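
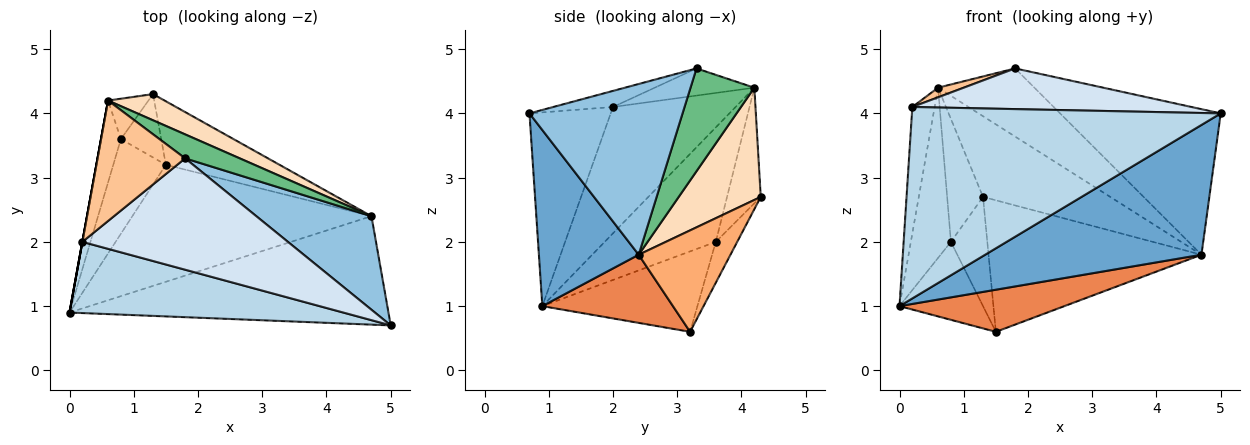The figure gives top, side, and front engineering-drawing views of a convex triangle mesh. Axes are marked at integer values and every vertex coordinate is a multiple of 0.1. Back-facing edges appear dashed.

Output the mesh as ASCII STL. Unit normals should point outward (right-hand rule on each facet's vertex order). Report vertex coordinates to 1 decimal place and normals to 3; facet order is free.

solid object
 facet normal 0.334 -0.723 -0.604
  outer loop
   vertex 4.7 2.4 1.8
   vertex 5.0 0.7 4.0
   vertex 0.0 0.9 1.0
  endloop
 endfacet
 facet normal 0.626 0.656 0.422
  outer loop
   vertex 4.7 2.4 1.8
   vertex 1.8 3.3 4.7
   vertex 5.0 0.7 4.0
  endloop
 endfacet
 facet normal -0.239 -0.910 0.338
  outer loop
   vertex 0.2 2.0 4.1
   vertex 0.0 0.9 1.0
   vertex 5.0 0.7 4.0
  endloop
 endfacet
 facet normal -0.073 -0.342 0.937
  outer loop
   vertex 0.2 2.0 4.1
   vertex 5.0 0.7 4.0
   vertex 1.8 3.3 4.7
  endloop
 endfacet
 facet normal 0.259 -0.327 -0.909
  outer loop
   vertex 1.5 3.2 0.6
   vertex 4.7 2.4 1.8
   vertex 0.0 0.9 1.0
  endloop
 endfacet
 facet normal 0.362 0.840 -0.405
  outer loop
   vertex 1.5 3.2 0.6
   vertex 1.3 4.3 2.7
   vertex 4.7 2.4 1.8
  endloop
 endfacet
 facet normal -0.295 -0.076 0.952
  outer loop
   vertex 0.6 4.2 4.4
   vertex 0.2 2.0 4.1
   vertex 1.8 3.3 4.7
  endloop
 endfacet
 facet normal 0.523 0.811 0.263
  outer loop
   vertex 0.6 4.2 4.4
   vertex 4.7 2.4 1.8
   vertex 1.3 4.3 2.7
  endloop
 endfacet
 facet normal 0.530 0.800 0.281
  outer loop
   vertex 0.6 4.2 4.4
   vertex 1.8 3.3 4.7
   vertex 4.7 2.4 1.8
  endloop
 endfacet
 facet normal -0.984 0.179 0.000
  outer loop
   vertex 0.6 4.2 4.4
   vertex 0.0 0.9 1.0
   vertex 0.2 2.0 4.1
  endloop
 endfacet
 facet normal -0.763 0.411 -0.499
  outer loop
   vertex 0.8 3.6 2.0
   vertex 1.5 3.2 0.6
   vertex 0.0 0.9 1.0
  endloop
 endfacet
 facet normal -0.454 0.771 -0.447
  outer loop
   vertex 0.8 3.6 2.0
   vertex 1.3 4.3 2.7
   vertex 1.5 3.2 0.6
  endloop
 endfacet
 facet normal -0.928 0.335 -0.161
  outer loop
   vertex 0.8 3.6 2.0
   vertex 0.0 0.9 1.0
   vertex 0.6 4.2 4.4
  endloop
 endfacet
 facet normal -0.666 0.709 -0.233
  outer loop
   vertex 0.8 3.6 2.0
   vertex 0.6 4.2 4.4
   vertex 1.3 4.3 2.7
  endloop
 endfacet
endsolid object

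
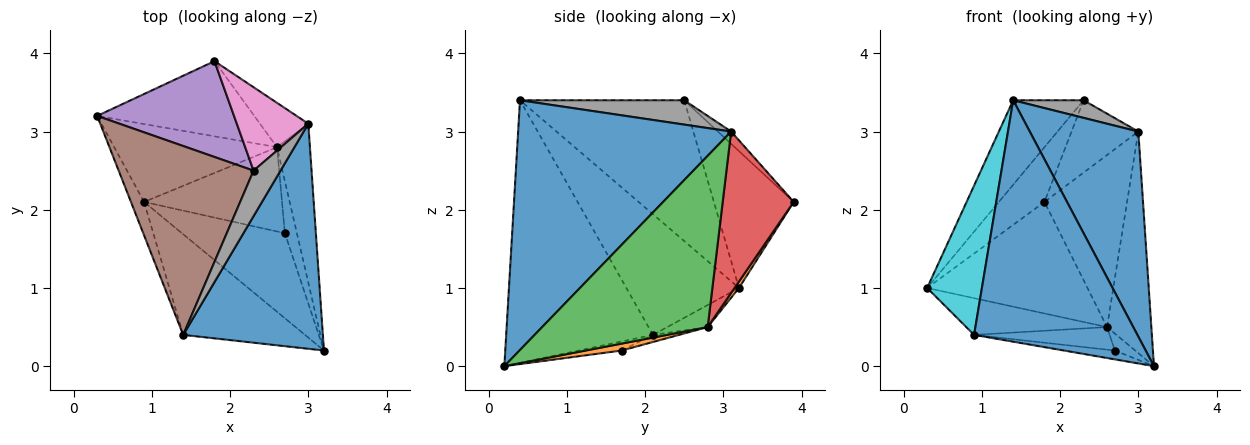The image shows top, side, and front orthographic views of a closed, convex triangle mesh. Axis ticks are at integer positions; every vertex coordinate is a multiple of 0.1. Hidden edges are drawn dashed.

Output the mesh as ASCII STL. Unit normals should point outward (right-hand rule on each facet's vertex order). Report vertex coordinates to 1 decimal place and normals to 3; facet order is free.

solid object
 facet normal 0.797 -0.406 0.446
  outer loop
   vertex 3.0 3.1 3.0
   vertex 1.4 0.4 3.4
   vertex 3.2 0.2 0.0
  endloop
 endfacet
 facet normal 0.023 0.829 -0.559
  outer loop
   vertex 2.6 2.8 0.5
   vertex 0.3 3.2 1.0
   vertex 1.8 3.9 2.1
  endloop
 endfacet
 facet normal 0.950 0.254 -0.182
  outer loop
   vertex 2.6 2.8 0.5
   vertex 3.0 3.1 3.0
   vertex 3.2 0.2 0.0
  endloop
 endfacet
 facet normal 0.640 0.744 -0.192
  outer loop
   vertex 2.6 2.8 0.5
   vertex 1.8 3.9 2.1
   vertex 3.0 3.1 3.0
  endloop
 endfacet
 facet normal -0.656 0.375 0.656
  outer loop
   vertex 2.3 2.5 3.4
   vertex 1.8 3.9 2.1
   vertex 0.3 3.2 1.0
  endloop
 endfacet
 facet normal -0.690 0.296 0.661
  outer loop
   vertex 2.3 2.5 3.4
   vertex 0.3 3.2 1.0
   vertex 1.4 0.4 3.4
  endloop
 endfacet
 facet normal -0.129 0.650 0.749
  outer loop
   vertex 2.3 2.5 3.4
   vertex 3.0 3.1 3.0
   vertex 1.8 3.9 2.1
  endloop
 endfacet
 facet normal 0.644 -0.276 0.713
  outer loop
   vertex 2.3 2.5 3.4
   vertex 1.4 0.4 3.4
   vertex 3.0 3.1 3.0
  endloop
 endfacet
 facet normal -0.122 0.423 -0.898
  outer loop
   vertex 0.9 2.1 0.4
   vertex 0.3 3.2 1.0
   vertex 2.6 2.8 0.5
  endloop
 endfacet
 facet normal -0.895 -0.435 -0.097
  outer loop
   vertex 0.9 2.1 0.4
   vertex 1.4 0.4 3.4
   vertex 0.3 3.2 1.0
  endloop
 endfacet
 facet normal -0.638 -0.710 -0.296
  outer loop
   vertex 0.9 2.1 0.4
   vertex 3.2 0.2 0.0
   vertex 1.4 0.4 3.4
  endloop
 endfacet
 facet normal 0.480 0.271 -0.834
  outer loop
   vertex 2.7 1.7 0.2
   vertex 2.6 2.8 0.5
   vertex 3.2 0.2 0.0
  endloop
 endfacet
 facet normal -0.087 0.103 -0.991
  outer loop
   vertex 2.7 1.7 0.2
   vertex 3.2 0.2 0.0
   vertex 0.9 2.1 0.4
  endloop
 endfacet
 facet normal -0.050 0.259 -0.965
  outer loop
   vertex 2.7 1.7 0.2
   vertex 0.9 2.1 0.4
   vertex 2.6 2.8 0.5
  endloop
 endfacet
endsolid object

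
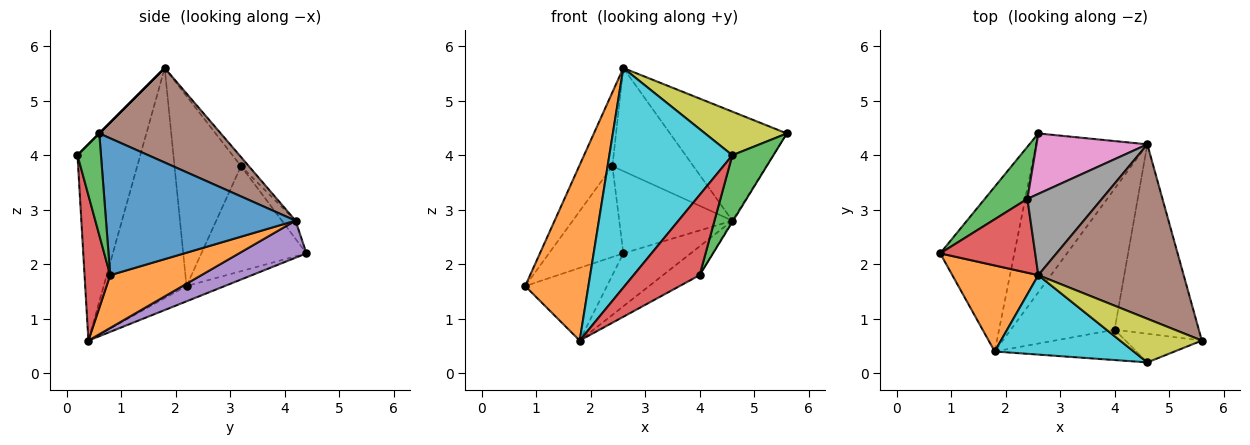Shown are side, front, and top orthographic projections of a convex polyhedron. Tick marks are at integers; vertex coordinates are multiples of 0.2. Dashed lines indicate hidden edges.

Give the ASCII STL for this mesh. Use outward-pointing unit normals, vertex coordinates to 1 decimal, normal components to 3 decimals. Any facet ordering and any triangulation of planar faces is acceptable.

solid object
 facet normal -0.185 0.397 -0.899
  outer loop
   vertex 1.8 0.4 0.6
   vertex 0.8 2.2 1.6
   vertex 2.6 4.4 2.2
  endloop
 endfacet
 facet normal -0.762 -0.582 0.285
  outer loop
   vertex 1.8 0.4 0.6
   vertex 2.6 1.8 5.6
   vertex 0.8 2.2 1.6
  endloop
 endfacet
 facet normal -0.775 0.548 0.314
  outer loop
   vertex 2.4 3.2 3.8
   vertex 2.6 4.4 2.2
   vertex 0.8 2.2 1.6
  endloop
 endfacet
 facet normal -0.816 0.408 0.408
  outer loop
   vertex 2.4 3.2 3.8
   vertex 0.8 2.2 1.6
   vertex 2.6 1.8 5.6
  endloop
 endfacet
 facet normal 0.302 0.302 -0.905
  outer loop
   vertex 4.6 4.2 2.8
   vertex 1.8 0.4 0.6
   vertex 2.6 4.4 2.2
  endloop
 endfacet
 facet normal 0.483 0.464 0.743
  outer loop
   vertex 4.6 4.2 2.8
   vertex 2.6 1.8 5.6
   vertex 5.6 0.6 4.4
  endloop
 endfacet
 facet normal -0.097 0.802 0.589
  outer loop
   vertex 4.6 4.2 2.8
   vertex 2.6 4.4 2.2
   vertex 2.4 3.2 3.8
  endloop
 endfacet
 facet normal -0.075 0.783 0.617
  outer loop
   vertex 4.6 4.2 2.8
   vertex 2.4 3.2 3.8
   vertex 2.6 1.8 5.6
  endloop
 endfacet
 facet normal 0.000 -0.707 0.707
  outer loop
   vertex 4.6 0.2 4.0
   vertex 5.6 0.6 4.4
   vertex 2.6 1.8 5.6
  endloop
 endfacet
 facet normal -0.433 -0.848 0.307
  outer loop
   vertex 4.6 0.2 4.0
   vertex 2.6 1.8 5.6
   vertex 1.8 0.4 0.6
  endloop
 endfacet
 facet normal 0.852 0.004 -0.524
  outer loop
   vertex 4.0 0.8 1.8
   vertex 4.6 4.2 2.8
   vertex 5.6 0.6 4.4
  endloop
 endfacet
 facet normal 0.446 0.179 -0.877
  outer loop
   vertex 4.0 0.8 1.8
   vertex 1.8 0.4 0.6
   vertex 4.6 4.2 2.8
  endloop
 endfacet
 facet normal 0.465 -0.814 -0.349
  outer loop
   vertex 4.0 0.8 1.8
   vertex 5.6 0.6 4.4
   vertex 4.6 0.2 4.0
  endloop
 endfacet
 facet normal 0.341 -0.879 -0.333
  outer loop
   vertex 4.0 0.8 1.8
   vertex 4.6 0.2 4.0
   vertex 1.8 0.4 0.6
  endloop
 endfacet
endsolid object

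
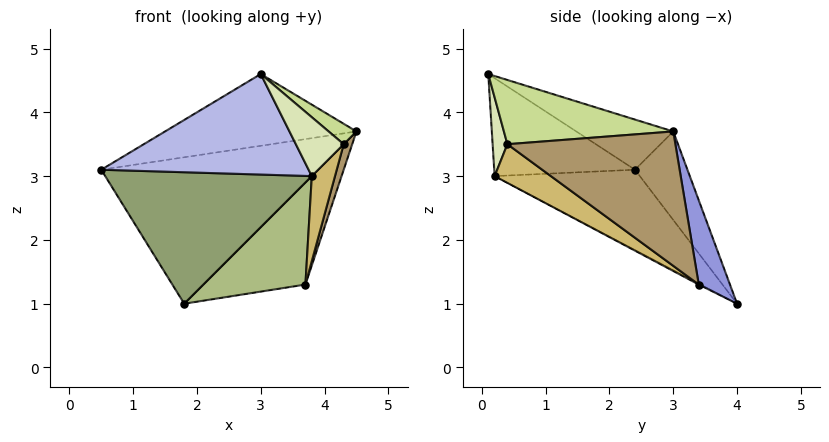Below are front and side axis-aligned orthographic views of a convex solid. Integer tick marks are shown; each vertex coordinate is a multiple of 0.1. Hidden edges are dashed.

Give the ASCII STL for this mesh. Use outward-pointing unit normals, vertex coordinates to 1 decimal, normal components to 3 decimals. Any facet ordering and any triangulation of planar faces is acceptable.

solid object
 facet normal -0.193 0.380 0.905
  outer loop
   vertex 3.0 0.1 4.6
   vertex 4.5 3.0 3.7
   vertex 0.5 2.4 3.1
  endloop
 endfacet
 facet normal -0.202 0.835 0.511
  outer loop
   vertex 1.8 4.0 1.0
   vertex 0.5 2.4 3.1
   vertex 4.5 3.0 3.7
  endloop
 endfacet
 facet normal 0.292 0.955 0.062
  outer loop
   vertex 3.7 3.4 1.3
   vertex 1.8 4.0 1.0
   vertex 4.5 3.0 3.7
  endloop
 endfacet
 facet normal -0.533 -0.785 -0.316
  outer loop
   vertex 3.8 0.2 3.0
   vertex 3.0 0.1 4.6
   vertex 0.5 2.4 3.1
  endloop
 endfacet
 facet normal -0.411 -0.584 -0.700
  outer loop
   vertex 3.8 0.2 3.0
   vertex 0.5 2.4 3.1
   vertex 1.8 4.0 1.0
  endloop
 endfacet
 facet normal -0.009 -0.469 -0.883
  outer loop
   vertex 3.8 0.2 3.0
   vertex 1.8 4.0 1.0
   vertex 3.7 3.4 1.3
  endloop
 endfacet
 facet normal 0.657 -0.108 0.747
  outer loop
   vertex 4.3 0.4 3.5
   vertex 4.5 3.0 3.7
   vertex 3.0 0.1 4.6
  endloop
 endfacet
 facet normal 0.294 -0.952 0.087
  outer loop
   vertex 4.3 0.4 3.5
   vertex 3.0 0.1 4.6
   vertex 3.8 0.2 3.0
  endloop
 endfacet
 facet normal 0.945 -0.048 -0.323
  outer loop
   vertex 4.3 0.4 3.5
   vertex 3.7 3.4 1.3
   vertex 4.5 3.0 3.7
  endloop
 endfacet
 facet normal 0.732 -0.302 -0.611
  outer loop
   vertex 4.3 0.4 3.5
   vertex 3.8 0.2 3.0
   vertex 3.7 3.4 1.3
  endloop
 endfacet
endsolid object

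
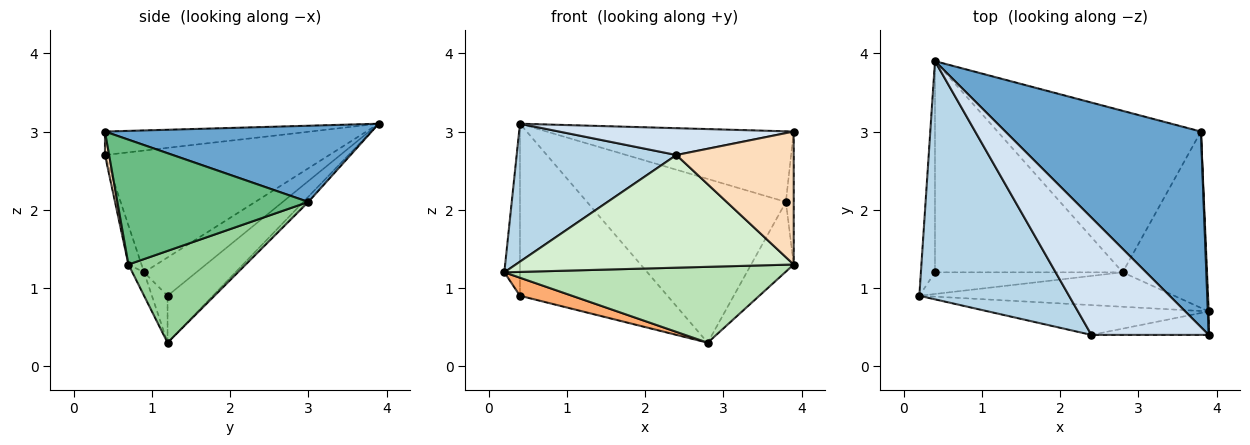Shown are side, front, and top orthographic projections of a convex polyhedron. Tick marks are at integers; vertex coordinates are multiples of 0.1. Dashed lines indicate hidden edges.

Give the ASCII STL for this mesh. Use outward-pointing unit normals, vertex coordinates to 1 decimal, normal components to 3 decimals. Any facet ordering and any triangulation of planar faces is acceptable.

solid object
 facet normal 0.344 0.319 0.883
  outer loop
   vertex 3.8 3.0 2.1
   vertex 0.4 3.9 3.1
   vertex 3.9 0.4 3.0
  endloop
 endfacet
 facet normal -0.018 0.712 -0.702
  outer loop
   vertex 3.8 3.0 2.1
   vertex 2.8 1.2 0.3
   vertex 0.4 3.9 3.1
  endloop
 endfacet
 facet normal -0.576 -0.410 0.708
  outer loop
   vertex 2.4 0.4 2.7
   vertex 0.4 3.9 3.1
   vertex 0.2 0.9 1.2
  endloop
 endfacet
 facet normal -0.191 -0.219 0.957
  outer loop
   vertex 2.4 0.4 2.7
   vertex 3.9 0.4 3.0
   vertex 0.4 3.9 3.1
  endloop
 endfacet
 facet normal -0.904 0.270 -0.332
  outer loop
   vertex 0.4 1.2 0.9
   vertex 0.2 0.9 1.2
   vertex 0.4 3.9 3.1
  endloop
 endfacet
 facet normal -0.189 -0.629 -0.754
  outer loop
   vertex 0.4 1.2 0.9
   vertex 2.8 1.2 0.3
   vertex 0.2 0.9 1.2
  endloop
 endfacet
 facet normal -0.190 0.620 -0.761
  outer loop
   vertex 0.4 1.2 0.9
   vertex 0.4 3.9 3.1
   vertex 2.8 1.2 0.3
  endloop
 endfacet
 facet normal 0.035 -0.984 -0.174
  outer loop
   vertex 3.9 0.7 1.3
   vertex 3.9 0.4 3.0
   vertex 2.4 0.4 2.7
  endloop
 endfacet
 facet normal 0.999 0.041 0.007
  outer loop
   vertex 3.9 0.7 1.3
   vertex 3.8 3.0 2.1
   vertex 3.9 0.4 3.0
  endloop
 endfacet
 facet normal 0.711 0.258 -0.654
  outer loop
   vertex 3.9 0.7 1.3
   vertex 2.8 1.2 0.3
   vertex 3.8 3.0 2.1
  endloop
 endfacet
 facet normal -0.038 -0.910 -0.413
  outer loop
   vertex 3.9 0.7 1.3
   vertex 0.2 0.9 1.2
   vertex 2.8 1.2 0.3
  endloop
 endfacet
 facet normal -0.045 -0.966 -0.255
  outer loop
   vertex 3.9 0.7 1.3
   vertex 2.4 0.4 2.7
   vertex 0.2 0.9 1.2
  endloop
 endfacet
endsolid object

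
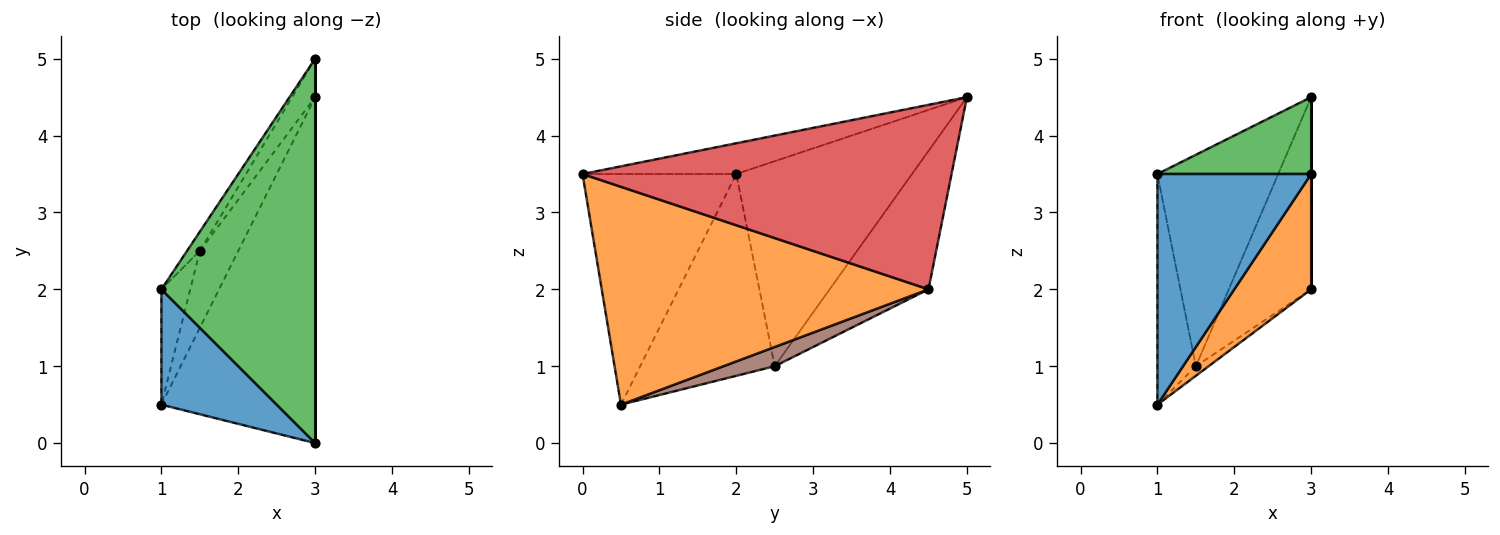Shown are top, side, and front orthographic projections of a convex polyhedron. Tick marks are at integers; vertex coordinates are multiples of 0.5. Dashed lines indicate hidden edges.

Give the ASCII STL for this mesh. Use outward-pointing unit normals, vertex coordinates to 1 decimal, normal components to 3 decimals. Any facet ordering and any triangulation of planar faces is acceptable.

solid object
 facet normal -0.667 -0.667 0.333
  outer loop
   vertex 1.0 0.5 0.5
   vertex 3.0 0.0 3.5
   vertex 1.0 2.0 3.5
  endloop
 endfacet
 facet normal 0.802 -0.189 -0.566
  outer loop
   vertex 1.0 0.5 0.5
   vertex 3.0 4.5 2.0
   vertex 3.0 0.0 3.5
  endloop
 endfacet
 facet normal -0.192 -0.192 0.962
  outer loop
   vertex 3.0 5.0 4.5
   vertex 1.0 2.0 3.5
   vertex 3.0 0.0 3.5
  endloop
 endfacet
 facet normal 1.000 0.000 0.000
  outer loop
   vertex 3.0 5.0 4.5
   vertex 3.0 0.0 3.5
   vertex 3.0 4.5 2.0
  endloop
 endfacet
 facet normal -0.953 0.272 -0.136
  outer loop
   vertex 1.5 2.5 1.0
   vertex 1.0 0.5 0.5
   vertex 1.0 2.0 3.5
  endloop
 endfacet
 facet normal 0.444 0.111 -0.889
  outer loop
   vertex 1.5 2.5 1.0
   vertex 3.0 4.5 2.0
   vertex 1.0 0.5 0.5
  endloop
 endfacet
 facet normal -0.823 0.566 -0.051
  outer loop
   vertex 1.5 2.5 1.0
   vertex 1.0 2.0 3.5
   vertex 3.0 5.0 4.5
  endloop
 endfacet
 facet normal -0.762 0.635 -0.127
  outer loop
   vertex 1.5 2.5 1.0
   vertex 3.0 5.0 4.5
   vertex 3.0 4.5 2.0
  endloop
 endfacet
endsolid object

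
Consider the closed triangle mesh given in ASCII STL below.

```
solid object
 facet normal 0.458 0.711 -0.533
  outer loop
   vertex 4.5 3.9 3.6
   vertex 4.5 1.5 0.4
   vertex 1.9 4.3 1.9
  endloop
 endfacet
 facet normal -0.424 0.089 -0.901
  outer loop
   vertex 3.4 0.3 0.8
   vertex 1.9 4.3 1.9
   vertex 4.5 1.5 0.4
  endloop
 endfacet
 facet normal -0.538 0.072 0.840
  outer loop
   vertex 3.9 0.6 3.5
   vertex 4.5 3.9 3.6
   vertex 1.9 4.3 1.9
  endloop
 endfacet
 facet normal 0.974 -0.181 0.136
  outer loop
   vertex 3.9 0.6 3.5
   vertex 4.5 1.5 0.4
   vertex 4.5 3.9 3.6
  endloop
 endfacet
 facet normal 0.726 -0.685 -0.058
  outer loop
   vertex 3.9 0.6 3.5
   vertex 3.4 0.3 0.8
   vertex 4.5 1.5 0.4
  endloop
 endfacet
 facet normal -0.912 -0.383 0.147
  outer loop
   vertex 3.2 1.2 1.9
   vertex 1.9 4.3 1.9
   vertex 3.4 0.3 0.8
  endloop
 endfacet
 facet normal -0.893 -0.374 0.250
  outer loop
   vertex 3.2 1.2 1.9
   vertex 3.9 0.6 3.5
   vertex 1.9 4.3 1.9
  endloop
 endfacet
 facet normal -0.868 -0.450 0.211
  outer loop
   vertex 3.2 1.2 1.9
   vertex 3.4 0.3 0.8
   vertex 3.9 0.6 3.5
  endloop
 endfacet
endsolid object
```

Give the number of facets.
8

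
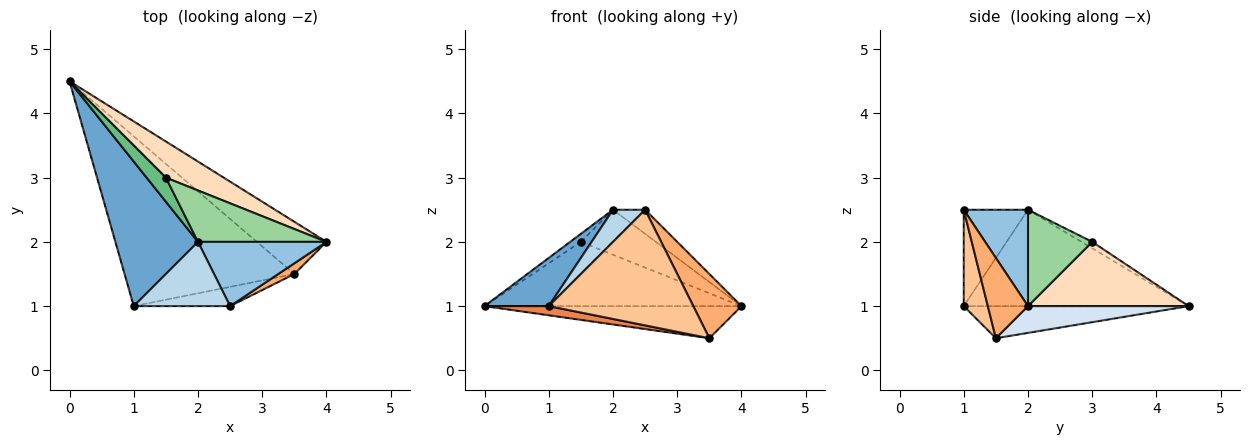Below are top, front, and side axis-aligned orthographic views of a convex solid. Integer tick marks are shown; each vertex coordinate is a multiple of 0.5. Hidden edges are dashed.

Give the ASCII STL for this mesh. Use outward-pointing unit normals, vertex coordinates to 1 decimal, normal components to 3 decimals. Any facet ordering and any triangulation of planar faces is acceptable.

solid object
 facet normal -0.742 -0.212 0.636
  outer loop
   vertex 2.0 2.0 2.5
   vertex 0.0 4.5 1.0
   vertex 1.0 1.0 1.0
  endloop
 endfacet
 facet normal 0.575 0.287 0.766
  outer loop
   vertex 2.5 1.0 2.5
   vertex 4.0 2.0 1.0
   vertex 2.0 2.0 2.5
  endloop
 endfacet
 facet normal -0.667 -0.333 0.667
  outer loop
   vertex 2.5 1.0 2.5
   vertex 2.0 2.0 2.5
   vertex 1.0 1.0 1.0
  endloop
 endfacet
 facet normal 0.311 0.498 -0.809
  outer loop
   vertex 3.5 1.5 0.5
   vertex 0.0 4.5 1.0
   vertex 4.0 2.0 1.0
  endloop
 endfacet
 facet normal -0.186 -0.053 -0.981
  outer loop
   vertex 3.5 1.5 0.5
   vertex 1.0 1.0 1.0
   vertex 0.0 4.5 1.0
  endloop
 endfacet
 facet normal 0.635 -0.762 0.127
  outer loop
   vertex 3.5 1.5 0.5
   vertex 4.0 2.0 1.0
   vertex 2.5 1.0 2.5
  endloop
 endfacet
 facet normal 0.162 -0.973 -0.162
  outer loop
   vertex 3.5 1.5 0.5
   vertex 2.5 1.0 2.5
   vertex 1.0 1.0 1.0
  endloop
 endfacet
 facet normal 0.478 0.765 0.431
  outer loop
   vertex 1.5 3.0 2.0
   vertex 4.0 2.0 1.0
   vertex 0.0 4.5 1.0
  endloop
 endfacet
 facet normal -0.302 0.302 0.905
  outer loop
   vertex 1.5 3.0 2.0
   vertex 0.0 4.5 1.0
   vertex 2.0 2.0 2.5
  endloop
 endfacet
 facet normal 0.492 0.573 0.655
  outer loop
   vertex 1.5 3.0 2.0
   vertex 2.0 2.0 2.5
   vertex 4.0 2.0 1.0
  endloop
 endfacet
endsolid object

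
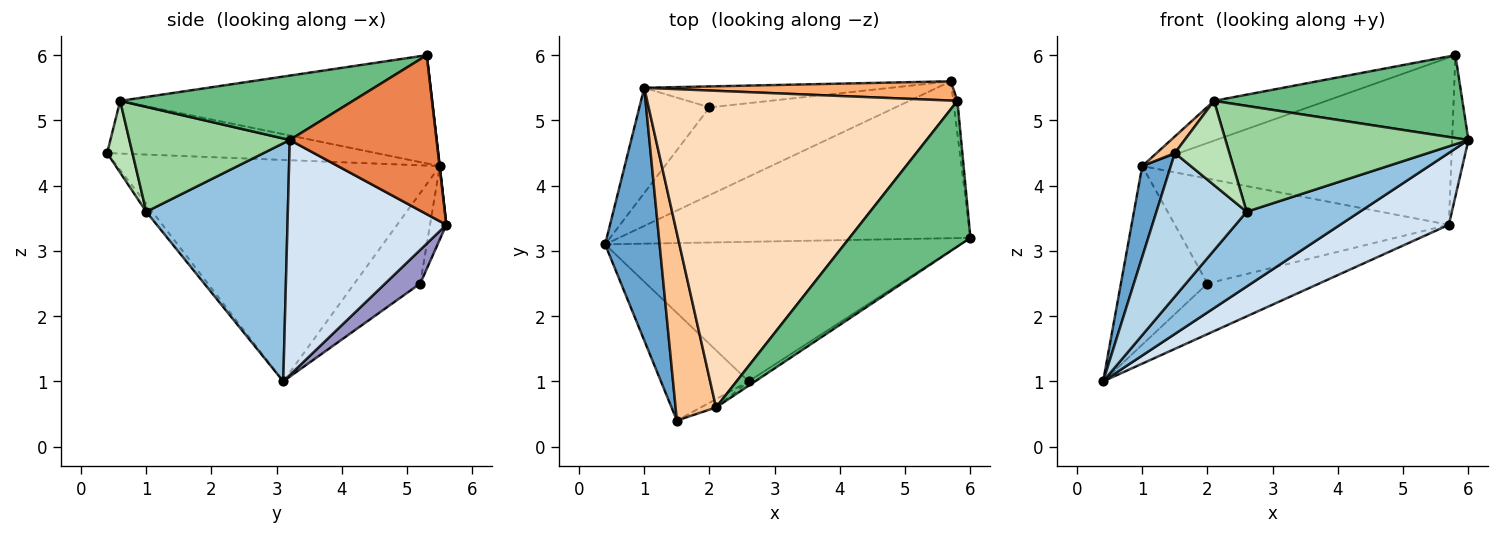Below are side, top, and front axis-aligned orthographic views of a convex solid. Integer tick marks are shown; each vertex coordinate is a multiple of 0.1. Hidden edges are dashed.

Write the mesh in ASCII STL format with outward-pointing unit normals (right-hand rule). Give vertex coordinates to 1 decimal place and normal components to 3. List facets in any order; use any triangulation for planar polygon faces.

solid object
 facet normal -0.967 -0.086 0.238
  outer loop
   vertex 1.0 5.5 4.3
   vertex 0.4 3.1 1.0
   vertex 1.5 0.4 4.5
  endloop
 endfacet
 facet normal 0.509 -0.407 -0.759
  outer loop
   vertex 2.6 1.0 3.6
   vertex 0.4 3.1 1.0
   vertex 6.0 3.2 4.7
  endloop
 endfacet
 facet normal -0.054 -0.799 -0.599
  outer loop
   vertex 2.6 1.0 3.6
   vertex 1.5 0.4 4.5
   vertex 0.4 3.1 1.0
  endloop
 endfacet
 facet normal 0.520 -0.356 -0.777
  outer loop
   vertex 5.7 5.6 3.4
   vertex 6.0 3.2 4.7
   vertex 0.4 3.1 1.0
  endloop
 endfacet
 facet normal 0.994 0.110 -0.025
  outer loop
   vertex 5.7 5.6 3.4
   vertex 5.8 5.3 6.0
   vertex 6.0 3.2 4.7
  endloop
 endfacet
 facet normal 0.001 0.993 0.115
  outer loop
   vertex 5.7 5.6 3.4
   vertex 1.0 5.5 4.3
   vertex 5.8 5.3 6.0
  endloop
 endfacet
 facet normal -0.792 -0.054 0.608
  outer loop
   vertex 2.1 0.6 5.3
   vertex 1.0 5.5 4.3
   vertex 1.5 0.4 4.5
  endloop
 endfacet
 facet normal -0.327 0.118 0.938
  outer loop
   vertex 2.1 0.6 5.3
   vertex 5.8 5.3 6.0
   vertex 1.0 5.5 4.3
  endloop
 endfacet
 facet normal 0.420 -0.448 0.789
  outer loop
   vertex 2.1 0.6 5.3
   vertex 6.0 3.2 4.7
   vertex 5.8 5.3 6.0
  endloop
 endfacet
 facet normal 0.551 -0.834 -0.034
  outer loop
   vertex 2.1 0.6 5.3
   vertex 2.6 1.0 3.6
   vertex 6.0 3.2 4.7
  endloop
 endfacet
 facet normal 0.420 -0.903 -0.089
  outer loop
   vertex 2.1 0.6 5.3
   vertex 1.5 0.4 4.5
   vertex 2.6 1.0 3.6
  endloop
 endfacet
 facet normal -0.548 0.721 -0.425
  outer loop
   vertex 2.0 5.2 2.5
   vertex 0.4 3.1 1.0
   vertex 1.0 5.5 4.3
  endloop
 endfacet
 facet normal 0.155 0.493 -0.856
  outer loop
   vertex 2.0 5.2 2.5
   vertex 5.7 5.6 3.4
   vertex 0.4 3.1 1.0
  endloop
 endfacet
 facet normal -0.058 0.979 -0.196
  outer loop
   vertex 2.0 5.2 2.5
   vertex 1.0 5.5 4.3
   vertex 5.7 5.6 3.4
  endloop
 endfacet
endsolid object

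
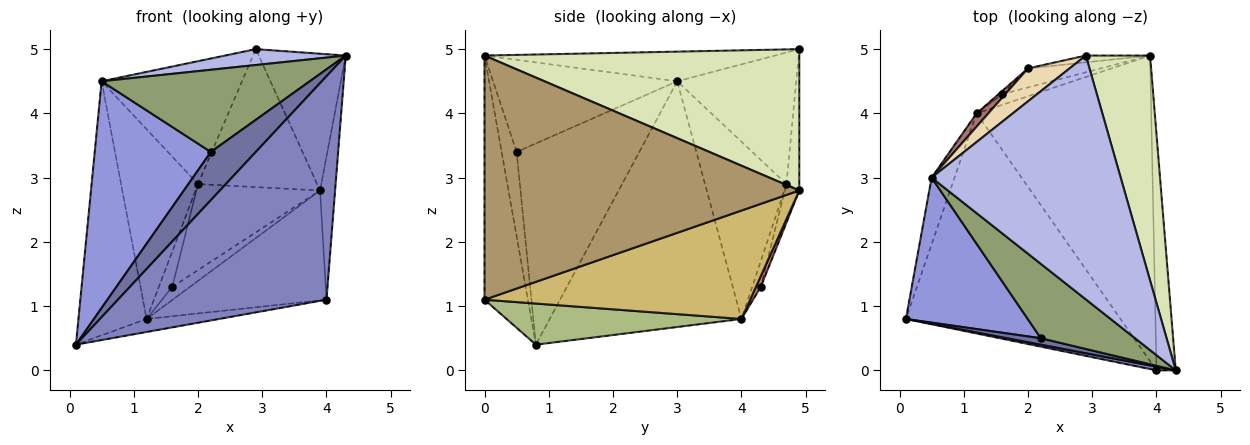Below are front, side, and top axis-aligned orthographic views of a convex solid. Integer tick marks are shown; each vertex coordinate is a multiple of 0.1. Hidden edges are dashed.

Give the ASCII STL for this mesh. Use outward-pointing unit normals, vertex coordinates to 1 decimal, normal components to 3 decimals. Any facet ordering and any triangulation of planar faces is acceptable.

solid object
 facet normal -0.314 -0.941 0.125
  outer loop
   vertex 2.2 0.5 3.4
   vertex 0.1 0.8 0.4
   vertex 4.3 0.0 4.9
  endloop
 endfacet
 facet normal -0.204 -0.979 0.016
  outer loop
   vertex 4.0 0.0 1.1
   vertex 4.3 0.0 4.9
   vertex 0.1 0.8 0.4
  endloop
 endfacet
 facet normal -0.665 -0.629 0.402
  outer loop
   vertex 0.5 3.0 4.5
   vertex 0.1 0.8 0.4
   vertex 2.2 0.5 3.4
  endloop
 endfacet
 facet normal -0.155 -0.064 0.986
  outer loop
   vertex 0.5 3.0 4.5
   vertex 4.3 0.0 4.9
   vertex 2.9 4.9 5.0
  endloop
 endfacet
 facet normal -0.548 -0.620 0.561
  outer loop
   vertex 0.5 3.0 4.5
   vertex 2.2 0.5 3.4
   vertex 4.3 0.0 4.9
  endloop
 endfacet
 facet normal 0.188 0.058 -0.980
  outer loop
   vertex 1.2 4.0 0.8
   vertex 4.0 0.0 1.1
   vertex 0.1 0.8 0.4
  endloop
 endfacet
 facet normal -0.939 0.334 -0.087
  outer loop
   vertex 1.2 4.0 0.8
   vertex 0.1 0.8 0.4
   vertex 0.5 3.0 4.5
  endloop
 endfacet
 facet normal 0.883 0.244 0.401
  outer loop
   vertex 3.9 4.9 2.8
   vertex 2.9 4.9 5.0
   vertex 4.3 0.0 4.9
  endloop
 endfacet
 facet normal 0.996 0.048 -0.079
  outer loop
   vertex 3.9 4.9 2.8
   vertex 4.3 0.0 4.9
   vertex 4.0 0.0 1.1
  endloop
 endfacet
 facet normal 0.504 0.292 -0.812
  outer loop
   vertex 3.9 4.9 2.8
   vertex 4.0 0.0 1.1
   vertex 1.2 4.0 0.8
  endloop
 endfacet
 facet normal -0.107 0.993 -0.049
  outer loop
   vertex 2.0 4.7 2.9
   vertex 2.9 4.9 5.0
   vertex 3.9 4.9 2.8
  endloop
 endfacet
 facet normal -0.633 0.747 0.200
  outer loop
   vertex 2.0 4.7 2.9
   vertex 0.5 3.0 4.5
   vertex 2.9 4.9 5.0
  endloop
 endfacet
 facet normal -0.726 0.686 0.048
  outer loop
   vertex 2.0 4.7 2.9
   vertex 1.2 4.0 0.8
   vertex 0.5 3.0 4.5
  endloop
 endfacet
 facet normal 0.207 0.757 -0.620
  outer loop
   vertex 1.6 4.3 1.3
   vertex 3.9 4.9 2.8
   vertex 1.2 4.0 0.8
  endloop
 endfacet
 facet normal -0.535 0.841 -0.076
  outer loop
   vertex 1.6 4.3 1.3
   vertex 1.2 4.0 0.8
   vertex 2.0 4.7 2.9
  endloop
 endfacet
 facet normal -0.113 0.970 -0.214
  outer loop
   vertex 1.6 4.3 1.3
   vertex 2.0 4.7 2.9
   vertex 3.9 4.9 2.8
  endloop
 endfacet
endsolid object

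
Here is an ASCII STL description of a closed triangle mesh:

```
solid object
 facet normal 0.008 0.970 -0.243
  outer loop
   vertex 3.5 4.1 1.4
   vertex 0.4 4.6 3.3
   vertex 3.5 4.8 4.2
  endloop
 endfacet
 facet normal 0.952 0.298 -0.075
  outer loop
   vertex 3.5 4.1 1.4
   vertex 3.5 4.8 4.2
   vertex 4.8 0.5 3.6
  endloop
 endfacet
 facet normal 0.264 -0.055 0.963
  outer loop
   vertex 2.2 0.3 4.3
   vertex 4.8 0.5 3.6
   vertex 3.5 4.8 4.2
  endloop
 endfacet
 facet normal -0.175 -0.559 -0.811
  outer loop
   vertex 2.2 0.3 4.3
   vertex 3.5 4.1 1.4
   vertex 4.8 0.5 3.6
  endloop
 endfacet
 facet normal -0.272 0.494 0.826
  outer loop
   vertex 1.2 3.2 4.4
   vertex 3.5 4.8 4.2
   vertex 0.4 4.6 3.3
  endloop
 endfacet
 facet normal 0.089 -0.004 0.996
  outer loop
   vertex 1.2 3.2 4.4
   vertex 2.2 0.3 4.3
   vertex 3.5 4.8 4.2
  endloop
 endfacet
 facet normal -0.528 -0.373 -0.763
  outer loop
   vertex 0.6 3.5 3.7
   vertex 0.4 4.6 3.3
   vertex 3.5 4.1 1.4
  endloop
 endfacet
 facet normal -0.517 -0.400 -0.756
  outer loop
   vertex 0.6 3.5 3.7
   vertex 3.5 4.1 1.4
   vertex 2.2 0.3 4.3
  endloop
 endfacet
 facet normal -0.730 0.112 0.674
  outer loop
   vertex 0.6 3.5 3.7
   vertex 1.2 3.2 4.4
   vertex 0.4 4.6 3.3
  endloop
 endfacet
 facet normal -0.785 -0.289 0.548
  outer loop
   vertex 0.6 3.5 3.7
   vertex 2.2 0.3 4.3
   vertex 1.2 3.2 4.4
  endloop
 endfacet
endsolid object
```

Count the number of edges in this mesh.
15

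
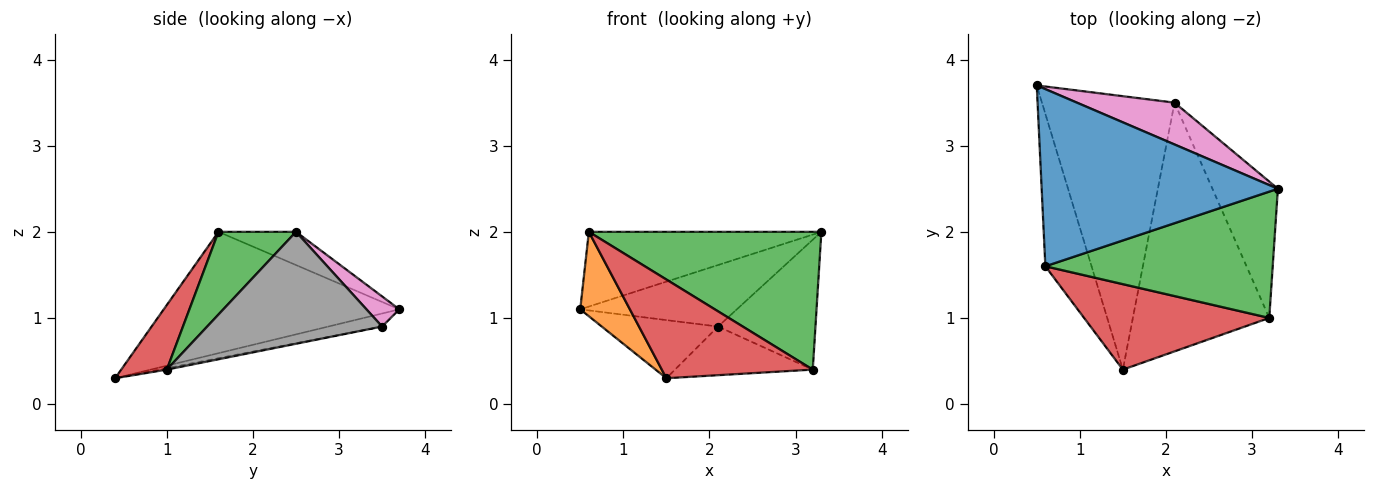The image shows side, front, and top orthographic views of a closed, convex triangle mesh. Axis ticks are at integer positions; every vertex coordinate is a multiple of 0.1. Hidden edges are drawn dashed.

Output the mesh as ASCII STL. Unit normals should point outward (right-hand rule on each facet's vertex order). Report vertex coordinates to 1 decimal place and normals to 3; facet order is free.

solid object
 facet normal -0.128 0.385 0.914
  outer loop
   vertex 0.6 1.6 2.0
   vertex 3.3 2.5 2.0
   vertex 0.5 3.7 1.1
  endloop
 endfacet
 facet normal -0.917 -0.193 -0.349
  outer loop
   vertex 0.6 1.6 2.0
   vertex 0.5 3.7 1.1
   vertex 1.5 0.4 0.3
  endloop
 endfacet
 facet normal 0.239 -0.716 0.656
  outer loop
   vertex 3.2 1.0 0.4
   vertex 3.3 2.5 2.0
   vertex 0.6 1.6 2.0
  endloop
 endfacet
 facet normal 0.223 -0.737 0.638
  outer loop
   vertex 3.2 1.0 0.4
   vertex 0.6 1.6 2.0
   vertex 1.5 0.4 0.3
  endloop
 endfacet
 facet normal -0.096 0.207 -0.974
  outer loop
   vertex 2.1 3.5 0.9
   vertex 1.5 0.4 0.3
   vertex 0.5 3.7 1.1
  endloop
 endfacet
 facet normal -0.010 0.192 -0.981
  outer loop
   vertex 2.1 3.5 0.9
   vertex 3.2 1.0 0.4
   vertex 1.5 0.4 0.3
  endloop
 endfacet
 facet normal 0.171 0.815 0.554
  outer loop
   vertex 2.1 3.5 0.9
   vertex 0.5 3.7 1.1
   vertex 3.3 2.5 2.0
  endloop
 endfacet
 facet normal 0.778 0.433 -0.455
  outer loop
   vertex 2.1 3.5 0.9
   vertex 3.3 2.5 2.0
   vertex 3.2 1.0 0.4
  endloop
 endfacet
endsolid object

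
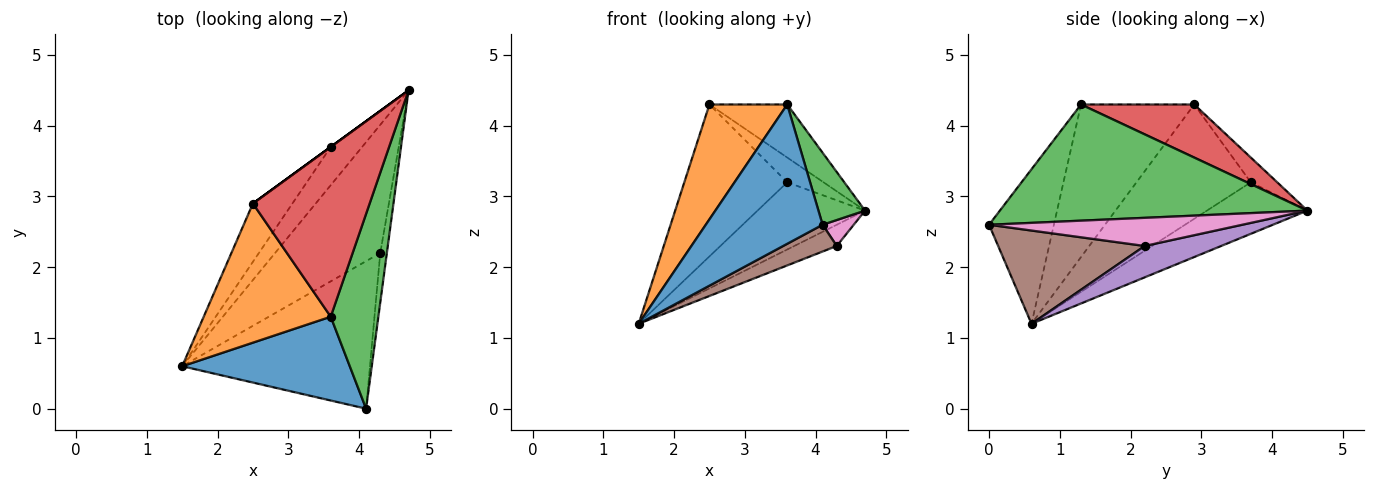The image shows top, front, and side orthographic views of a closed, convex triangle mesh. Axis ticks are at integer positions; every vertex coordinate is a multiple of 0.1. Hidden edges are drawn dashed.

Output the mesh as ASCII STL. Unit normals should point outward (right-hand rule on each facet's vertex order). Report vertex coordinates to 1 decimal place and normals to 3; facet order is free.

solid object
 facet normal -0.429 -0.774 0.466
  outer loop
   vertex 3.6 1.3 4.3
   vertex 1.5 0.6 1.2
   vertex 4.1 0.0 2.6
  endloop
 endfacet
 facet normal -0.679 -0.467 0.566
  outer loop
   vertex 3.6 1.3 4.3
   vertex 2.5 2.9 4.3
   vertex 1.5 0.6 1.2
  endloop
 endfacet
 facet normal 0.916 -0.139 0.376
  outer loop
   vertex 3.6 1.3 4.3
   vertex 4.1 0.0 2.6
   vertex 4.7 4.5 2.8
  endloop
 endfacet
 facet normal 0.398 0.274 0.876
  outer loop
   vertex 3.6 1.3 4.3
   vertex 4.7 4.5 2.8
   vertex 2.5 2.9 4.3
  endloop
 endfacet
 facet normal 0.282 0.157 -0.946
  outer loop
   vertex 4.3 2.2 2.3
   vertex 1.5 0.6 1.2
   vertex 4.7 4.5 2.8
  endloop
 endfacet
 facet normal 0.439 -0.160 -0.884
  outer loop
   vertex 4.3 2.2 2.3
   vertex 4.1 0.0 2.6
   vertex 1.5 0.6 1.2
  endloop
 endfacet
 facet normal 0.967 -0.119 -0.227
  outer loop
   vertex 4.3 2.2 2.3
   vertex 4.7 4.5 2.8
   vertex 4.1 0.0 2.6
  endloop
 endfacet
 facet normal -0.630 0.675 -0.384
  outer loop
   vertex 3.6 3.7 3.2
   vertex 4.7 4.5 2.8
   vertex 1.5 0.6 1.2
  endloop
 endfacet
 facet normal -0.720 0.648 -0.249
  outer loop
   vertex 3.6 3.7 3.2
   vertex 1.5 0.6 1.2
   vertex 2.5 2.9 4.3
  endloop
 endfacet
 facet normal -0.588 0.809 0.000
  outer loop
   vertex 3.6 3.7 3.2
   vertex 2.5 2.9 4.3
   vertex 4.7 4.5 2.8
  endloop
 endfacet
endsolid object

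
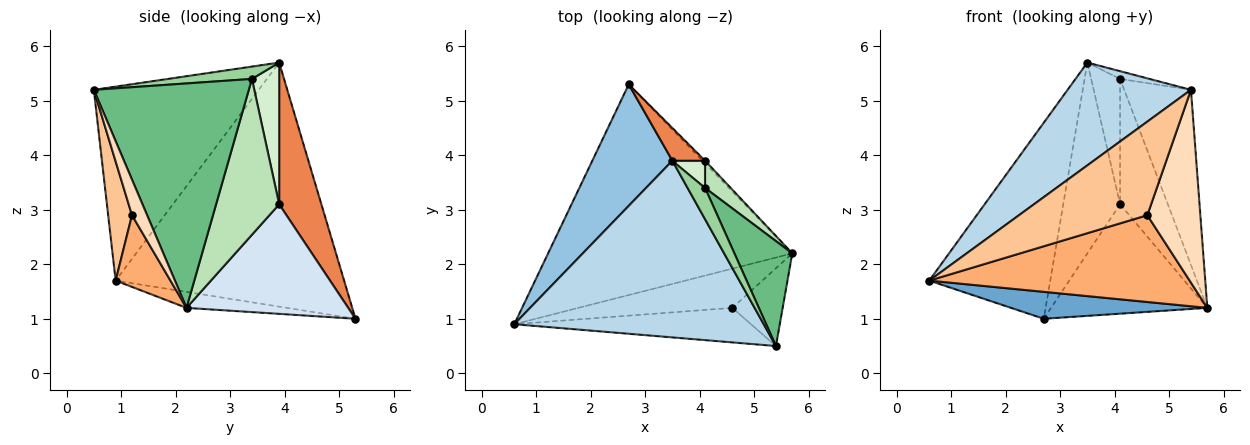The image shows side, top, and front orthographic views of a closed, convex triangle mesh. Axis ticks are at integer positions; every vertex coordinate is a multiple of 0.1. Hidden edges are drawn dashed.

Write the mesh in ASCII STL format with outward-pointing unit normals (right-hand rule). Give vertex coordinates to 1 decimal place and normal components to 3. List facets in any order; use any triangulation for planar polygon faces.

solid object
 facet normal -0.065 -0.127 -0.990
  outer loop
   vertex 2.7 5.3 1.0
   vertex 5.7 2.2 1.2
   vertex 0.6 0.9 1.7
  endloop
 endfacet
 facet normal -0.849 0.449 0.278
  outer loop
   vertex 3.5 3.9 5.7
   vertex 2.7 5.3 1.0
   vertex 0.6 0.9 1.7
  endloop
 endfacet
 facet normal -0.558 -0.417 0.717
  outer loop
   vertex 5.4 0.5 5.2
   vertex 3.5 3.9 5.7
   vertex 0.6 0.9 1.7
  endloop
 endfacet
 facet normal 0.719 0.695 -0.016
  outer loop
   vertex 4.1 3.9 3.1
   vertex 5.7 2.2 1.2
   vertex 2.7 5.3 1.0
  endloop
 endfacet
 facet normal 0.591 0.795 0.136
  outer loop
   vertex 4.1 3.9 3.1
   vertex 2.7 5.3 1.0
   vertex 3.5 3.9 5.7
  endloop
 endfacet
 facet normal 0.188 -0.895 -0.404
  outer loop
   vertex 4.6 1.2 2.9
   vertex 0.6 0.9 1.7
   vertex 5.7 2.2 1.2
  endloop
 endfacet
 facet normal 0.172 -0.924 -0.341
  outer loop
   vertex 4.6 1.2 2.9
   vertex 5.4 0.5 5.2
   vertex 0.6 0.9 1.7
  endloop
 endfacet
 facet normal 0.256 -0.896 -0.362
  outer loop
   vertex 4.6 1.2 2.9
   vertex 5.7 2.2 1.2
   vertex 5.4 0.5 5.2
  endloop
 endfacet
 facet normal 0.894 0.385 0.231
  outer loop
   vertex 4.1 3.4 5.4
   vertex 5.4 0.5 5.2
   vertex 5.7 2.2 1.2
  endloop
 endfacet
 facet normal 0.566 0.198 0.801
  outer loop
   vertex 4.1 3.4 5.4
   vertex 3.5 3.9 5.7
   vertex 5.4 0.5 5.2
  endloop
 endfacet
 facet normal 0.790 0.599 0.130
  outer loop
   vertex 4.1 3.4 5.4
   vertex 5.7 2.2 1.2
   vertex 4.1 3.9 3.1
  endloop
 endfacet
 facet normal 0.677 0.719 0.156
  outer loop
   vertex 4.1 3.4 5.4
   vertex 4.1 3.9 3.1
   vertex 3.5 3.9 5.7
  endloop
 endfacet
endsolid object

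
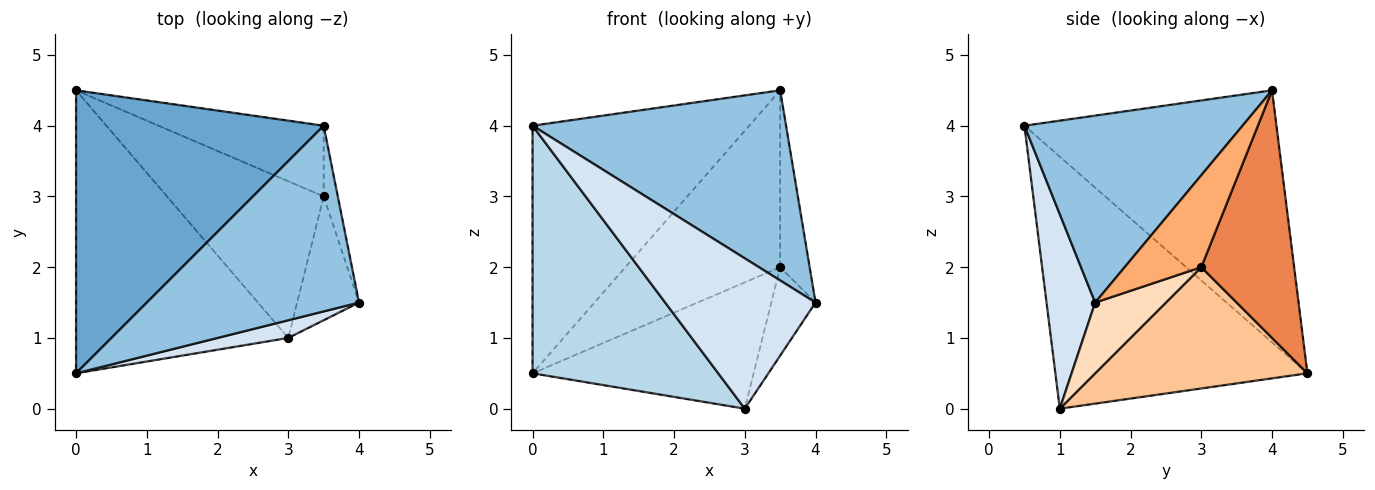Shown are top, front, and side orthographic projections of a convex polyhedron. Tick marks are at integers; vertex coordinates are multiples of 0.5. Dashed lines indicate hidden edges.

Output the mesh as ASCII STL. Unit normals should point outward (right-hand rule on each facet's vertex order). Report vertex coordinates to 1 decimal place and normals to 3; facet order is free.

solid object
 facet normal -0.608 0.523 0.597
  outer loop
   vertex 3.5 4.0 4.5
   vertex 0.0 4.5 0.5
   vertex 0.0 0.5 4.0
  endloop
 endfacet
 facet normal 0.524 -0.609 0.595
  outer loop
   vertex 3.5 4.0 4.5
   vertex 0.0 0.5 4.0
   vertex 4.0 1.5 1.5
  endloop
 endfacet
 facet normal -0.666 -0.491 -0.561
  outer loop
   vertex 3.0 1.0 0.0
   vertex 0.0 0.5 4.0
   vertex 0.0 4.5 0.5
  endloop
 endfacet
 facet normal 0.306 -0.946 0.111
  outer loop
   vertex 3.0 1.0 0.0
   vertex 4.0 1.5 1.5
   vertex 0.0 0.5 4.0
  endloop
 endfacet
 facet normal 0.487 0.811 -0.324
  outer loop
   vertex 3.5 3.0 2.0
   vertex 0.0 4.5 0.5
   vertex 3.5 4.0 4.5
  endloop
 endfacet
 facet normal 0.924 0.355 -0.142
  outer loop
   vertex 3.5 3.0 2.0
   vertex 3.5 4.0 4.5
   vertex 4.0 1.5 1.5
  endloop
 endfacet
 facet normal 0.516 0.538 -0.667
  outer loop
   vertex 3.5 3.0 2.0
   vertex 3.0 1.0 0.0
   vertex 0.0 4.5 0.5
  endloop
 endfacet
 facet normal 0.681 0.426 -0.596
  outer loop
   vertex 3.5 3.0 2.0
   vertex 4.0 1.5 1.5
   vertex 3.0 1.0 0.0
  endloop
 endfacet
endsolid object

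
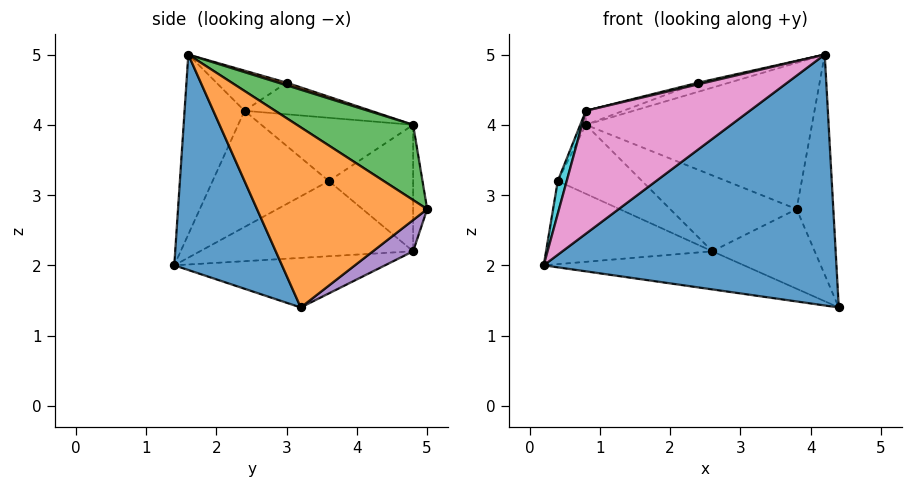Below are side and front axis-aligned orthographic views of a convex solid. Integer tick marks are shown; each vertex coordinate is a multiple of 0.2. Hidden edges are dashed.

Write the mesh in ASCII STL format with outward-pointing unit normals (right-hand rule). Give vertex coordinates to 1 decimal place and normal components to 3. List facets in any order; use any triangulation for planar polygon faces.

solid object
 facet normal 0.321 -0.872 -0.370
  outer loop
   vertex 4.2 1.6 5.0
   vertex 0.2 1.4 2.0
   vertex 4.4 3.2 1.4
  endloop
 endfacet
 facet normal 0.967 0.208 0.146
  outer loop
   vertex 4.2 1.6 5.0
   vertex 4.4 3.2 1.4
   vertex 3.8 5.0 2.8
  endloop
 endfacet
 facet normal 0.280 0.545 0.791
  outer loop
   vertex 0.8 4.8 4.0
   vertex 4.2 1.6 5.0
   vertex 3.8 5.0 2.8
  endloop
 endfacet
 facet normal -0.229 0.217 -0.949
  outer loop
   vertex 2.6 4.8 2.2
   vertex 4.4 3.2 1.4
   vertex 0.2 1.4 2.0
  endloop
 endfacet
 facet normal 0.253 0.645 -0.721
  outer loop
   vertex 2.6 4.8 2.2
   vertex 3.8 5.0 2.8
   vertex 4.4 3.2 1.4
  endloop
 endfacet
 facet normal -0.110 0.988 -0.110
  outer loop
   vertex 2.6 4.8 2.2
   vertex 0.8 4.8 4.0
   vertex 3.8 5.0 2.8
  endloop
 endfacet
 facet normal -0.305 -0.833 0.462
  outer loop
   vertex 0.8 2.4 4.2
   vertex 0.2 1.4 2.0
   vertex 4.2 1.6 5.0
  endloop
 endfacet
 facet normal -0.559 0.436 -0.706
  outer loop
   vertex 0.4 3.6 3.2
   vertex 2.6 4.8 2.2
   vertex 0.2 1.4 2.0
  endloop
 endfacet
 facet normal -0.577 0.577 -0.577
  outer loop
   vertex 0.4 3.6 3.2
   vertex 0.8 4.8 4.0
   vertex 2.6 4.8 2.2
  endloop
 endfacet
 facet normal -0.953 -0.073 0.293
  outer loop
   vertex 0.4 3.6 3.2
   vertex 0.2 1.4 2.0
   vertex 0.8 2.4 4.2
  endloop
 endfacet
 facet normal -0.913 0.034 0.406
  outer loop
   vertex 0.4 3.6 3.2
   vertex 0.8 2.4 4.2
   vertex 0.8 4.8 4.0
  endloop
 endfacet
 facet normal 0.109 0.400 0.910
  outer loop
   vertex 2.4 3.0 4.6
   vertex 4.2 1.6 5.0
   vertex 0.8 4.8 4.0
  endloop
 endfacet
 facet normal -0.234 -0.023 0.972
  outer loop
   vertex 2.4 3.0 4.6
   vertex 0.8 2.4 4.2
   vertex 4.2 1.6 5.0
  endloop
 endfacet
 facet normal -0.270 0.080 0.960
  outer loop
   vertex 2.4 3.0 4.6
   vertex 0.8 4.8 4.0
   vertex 0.8 2.4 4.2
  endloop
 endfacet
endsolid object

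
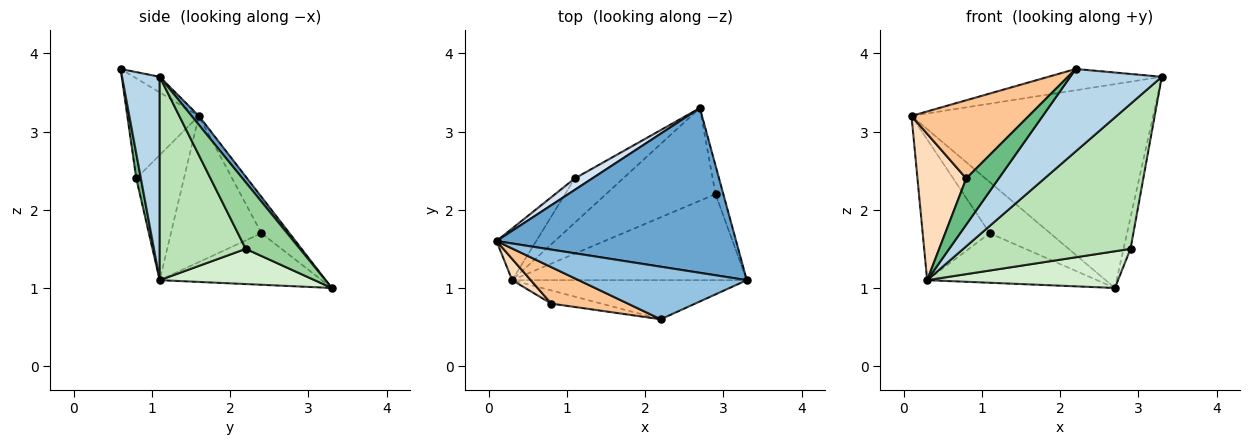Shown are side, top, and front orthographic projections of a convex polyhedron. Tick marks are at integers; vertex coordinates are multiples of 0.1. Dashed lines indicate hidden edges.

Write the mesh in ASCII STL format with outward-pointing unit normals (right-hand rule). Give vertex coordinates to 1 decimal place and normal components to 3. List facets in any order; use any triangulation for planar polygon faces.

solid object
 facet normal 0.023 0.778 0.628
  outer loop
   vertex 2.7 3.3 1.0
   vertex 0.1 1.6 3.2
   vertex 3.3 1.1 3.7
  endloop
 endfacet
 facet normal -0.086 0.374 0.924
  outer loop
   vertex 2.2 0.6 3.8
   vertex 3.3 1.1 3.7
   vertex 0.1 1.6 3.2
  endloop
 endfacet
 facet normal 0.348 -0.847 -0.402
  outer loop
   vertex 0.3 1.1 1.1
   vertex 3.3 1.1 3.7
   vertex 2.2 0.6 3.8
  endloop
 endfacet
 facet normal -0.413 0.889 0.199
  outer loop
   vertex 1.1 2.4 1.7
   vertex 0.1 1.6 3.2
   vertex 2.7 3.3 1.0
  endloop
 endfacet
 facet normal -0.785 0.582 -0.213
  outer loop
   vertex 1.1 2.4 1.7
   vertex 0.3 1.1 1.1
   vertex 0.1 1.6 3.2
  endloop
 endfacet
 facet normal -0.579 0.607 -0.543
  outer loop
   vertex 1.1 2.4 1.7
   vertex 2.7 3.3 1.0
   vertex 0.3 1.1 1.1
  endloop
 endfacet
 facet normal -0.483 -0.793 0.370
  outer loop
   vertex 0.8 0.8 2.4
   vertex 2.2 0.6 3.8
   vertex 0.1 1.6 3.2
  endloop
 endfacet
 facet normal -0.695 -0.711 0.103
  outer loop
   vertex 0.8 0.8 2.4
   vertex 0.1 1.6 3.2
   vertex 0.3 1.1 1.1
  endloop
 endfacet
 facet normal 0.136 -0.953 -0.272
  outer loop
   vertex 0.8 0.8 2.4
   vertex 0.3 1.1 1.1
   vertex 2.2 0.6 3.8
  endloop
 endfacet
 facet normal 0.985 0.126 -0.116
  outer loop
   vertex 2.9 2.2 1.5
   vertex 2.7 3.3 1.0
   vertex 3.3 1.1 3.7
  endloop
 endfacet
 facet normal 0.405 -0.786 -0.467
  outer loop
   vertex 2.9 2.2 1.5
   vertex 3.3 1.1 3.7
   vertex 0.3 1.1 1.1
  endloop
 endfacet
 facet normal 0.286 -0.353 -0.891
  outer loop
   vertex 2.9 2.2 1.5
   vertex 0.3 1.1 1.1
   vertex 2.7 3.3 1.0
  endloop
 endfacet
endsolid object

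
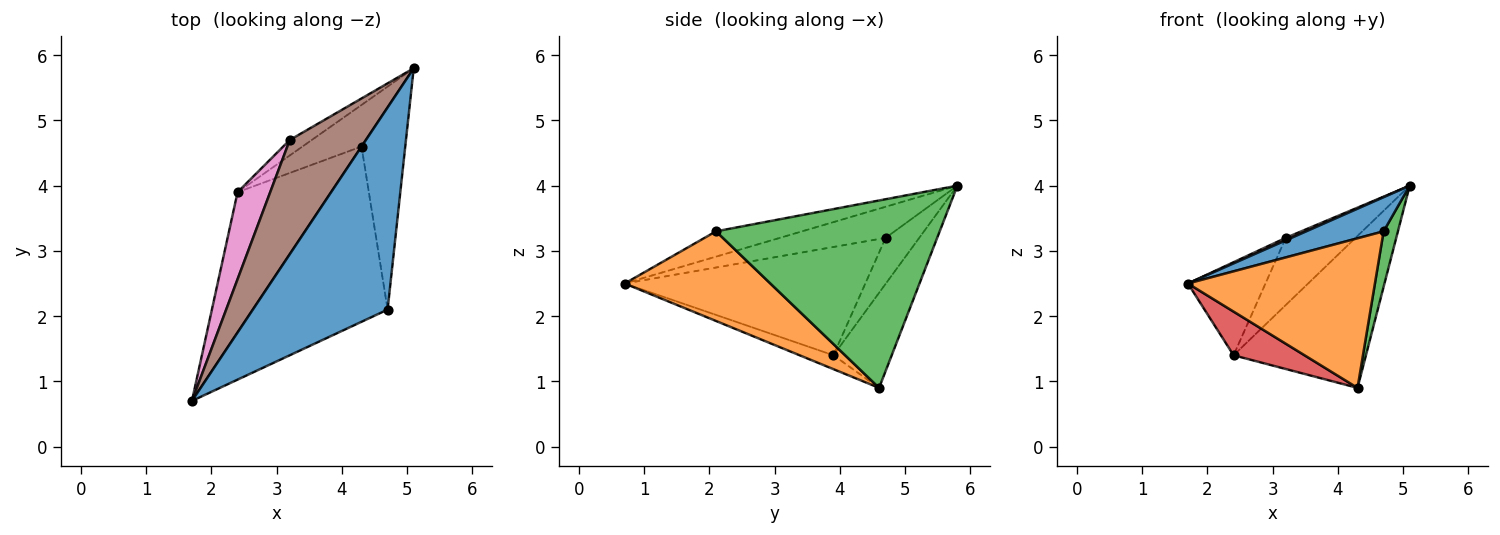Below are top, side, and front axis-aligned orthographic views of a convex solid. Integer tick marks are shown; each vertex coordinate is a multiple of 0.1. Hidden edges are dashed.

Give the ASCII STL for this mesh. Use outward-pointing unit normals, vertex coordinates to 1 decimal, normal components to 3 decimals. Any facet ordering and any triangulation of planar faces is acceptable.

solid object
 facet normal -0.182 -0.164 0.970
  outer loop
   vertex 4.7 2.1 3.3
   vertex 5.1 5.8 4.0
   vertex 1.7 0.7 2.5
  endloop
 endfacet
 facet normal 0.451 -0.579 -0.679
  outer loop
   vertex 4.3 4.6 0.9
   vertex 4.7 2.1 3.3
   vertex 1.7 0.7 2.5
  endloop
 endfacet
 facet normal 0.972 -0.062 -0.227
  outer loop
   vertex 4.3 4.6 0.9
   vertex 5.1 5.8 4.0
   vertex 4.7 2.1 3.3
  endloop
 endfacet
 facet normal -0.140 -0.294 -0.945
  outer loop
   vertex 2.4 3.9 1.4
   vertex 4.3 4.6 0.9
   vertex 1.7 0.7 2.5
  endloop
 endfacet
 facet normal -0.391 0.888 -0.243
  outer loop
   vertex 2.4 3.9 1.4
   vertex 5.1 5.8 4.0
   vertex 4.3 4.6 0.9
  endloop
 endfacet
 facet normal -0.378 -0.020 0.926
  outer loop
   vertex 3.2 4.7 3.2
   vertex 1.7 0.7 2.5
   vertex 5.1 5.8 4.0
  endloop
 endfacet
 facet normal -0.915 0.295 0.276
  outer loop
   vertex 3.2 4.7 3.2
   vertex 2.4 3.9 1.4
   vertex 1.7 0.7 2.5
  endloop
 endfacet
 facet normal -0.425 0.882 -0.203
  outer loop
   vertex 3.2 4.7 3.2
   vertex 5.1 5.8 4.0
   vertex 2.4 3.9 1.4
  endloop
 endfacet
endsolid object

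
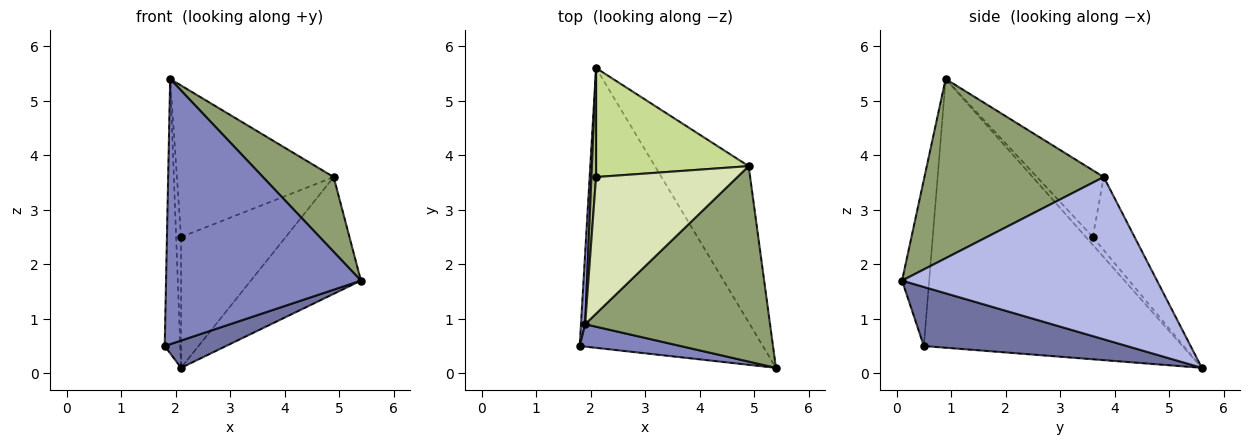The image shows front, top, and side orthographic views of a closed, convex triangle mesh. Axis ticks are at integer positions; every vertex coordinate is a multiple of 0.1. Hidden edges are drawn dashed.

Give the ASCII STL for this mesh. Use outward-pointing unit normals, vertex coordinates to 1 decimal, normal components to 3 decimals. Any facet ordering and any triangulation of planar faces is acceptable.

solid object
 facet normal 0.306 -0.092 -0.948
  outer loop
   vertex 2.1 5.6 0.1
   vertex 5.4 0.1 1.7
   vertex 1.8 0.5 0.5
  endloop
 endfacet
 facet normal -0.137 -0.987 0.083
  outer loop
   vertex 1.9 0.9 5.4
   vertex 1.8 0.5 0.5
   vertex 5.4 0.1 1.7
  endloop
 endfacet
 facet normal -0.998 0.060 0.015
  outer loop
   vertex 1.9 0.9 5.4
   vertex 2.1 5.6 0.1
   vertex 1.8 0.5 0.5
  endloop
 endfacet
 facet normal 0.811 0.350 -0.469
  outer loop
   vertex 4.9 3.8 3.6
   vertex 5.4 0.1 1.7
   vertex 2.1 5.6 0.1
  endloop
 endfacet
 facet normal 0.671 -0.265 0.692
  outer loop
   vertex 4.9 3.8 3.6
   vertex 1.9 0.9 5.4
   vertex 5.4 0.1 1.7
  endloop
 endfacet
 facet normal -0.736 0.520 0.433
  outer loop
   vertex 2.1 3.6 2.5
   vertex 2.1 5.6 0.1
   vertex 1.9 0.9 5.4
  endloop
 endfacet
 facet normal -0.293 0.735 0.612
  outer loop
   vertex 2.1 3.6 2.5
   vertex 4.9 3.8 3.6
   vertex 2.1 5.6 0.1
  endloop
 endfacet
 facet normal -0.301 0.708 0.639
  outer loop
   vertex 2.1 3.6 2.5
   vertex 1.9 0.9 5.4
   vertex 4.9 3.8 3.6
  endloop
 endfacet
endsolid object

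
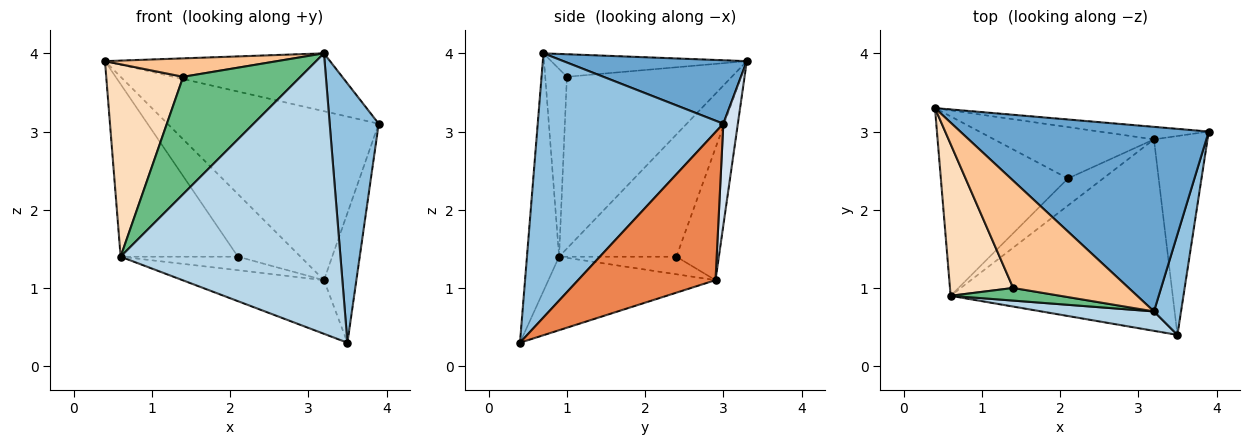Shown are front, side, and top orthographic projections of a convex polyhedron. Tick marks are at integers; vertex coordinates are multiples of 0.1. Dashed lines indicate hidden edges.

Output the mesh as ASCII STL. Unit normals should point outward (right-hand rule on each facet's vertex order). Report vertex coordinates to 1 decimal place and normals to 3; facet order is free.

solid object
 facet normal 0.237 0.291 0.927
  outer loop
   vertex 3.2 0.7 4.0
   vertex 3.9 3.0 3.1
   vertex 0.4 3.3 3.9
  endloop
 endfacet
 facet normal 0.962 -0.254 0.099
  outer loop
   vertex 3.2 0.7 4.0
   vertex 3.5 0.4 0.3
   vertex 3.9 3.0 3.1
  endloop
 endfacet
 facet normal -0.144 -0.987 0.068
  outer loop
   vertex 0.6 0.9 1.4
   vertex 3.5 0.4 0.3
   vertex 3.2 0.7 4.0
  endloop
 endfacet
 facet normal 0.068 0.995 -0.074
  outer loop
   vertex 3.2 2.9 1.1
   vertex 0.4 3.3 3.9
   vertex 3.9 3.0 3.1
  endloop
 endfacet
 facet normal 0.918 0.216 -0.332
  outer loop
   vertex 3.2 2.9 1.1
   vertex 3.9 3.0 3.1
   vertex 3.5 0.4 0.3
  endloop
 endfacet
 facet normal -0.304 0.257 -0.917
  outer loop
   vertex 3.2 2.9 1.1
   vertex 3.5 0.4 0.3
   vertex 0.6 0.9 1.4
  endloop
 endfacet
 facet normal -0.189 -0.166 0.968
  outer loop
   vertex 1.4 1.0 3.7
   vertex 3.2 0.7 4.0
   vertex 0.4 3.3 3.9
  endloop
 endfacet
 facet normal -0.860 -0.401 0.316
  outer loop
   vertex 1.4 1.0 3.7
   vertex 0.4 3.3 3.9
   vertex 0.6 0.9 1.4
  endloop
 endfacet
 facet normal -0.181 -0.978 0.105
  outer loop
   vertex 1.4 1.0 3.7
   vertex 0.6 0.9 1.4
   vertex 3.2 0.7 4.0
  endloop
 endfacet
 facet normal -0.570 0.570 -0.592
  outer loop
   vertex 2.1 2.4 1.4
   vertex 0.6 0.9 1.4
   vertex 0.4 3.3 3.9
  endloop
 endfacet
 facet normal -0.464 0.684 -0.562
  outer loop
   vertex 2.1 2.4 1.4
   vertex 0.4 3.3 3.9
   vertex 3.2 2.9 1.1
  endloop
 endfacet
 facet normal -0.408 0.408 -0.816
  outer loop
   vertex 2.1 2.4 1.4
   vertex 3.2 2.9 1.1
   vertex 0.6 0.9 1.4
  endloop
 endfacet
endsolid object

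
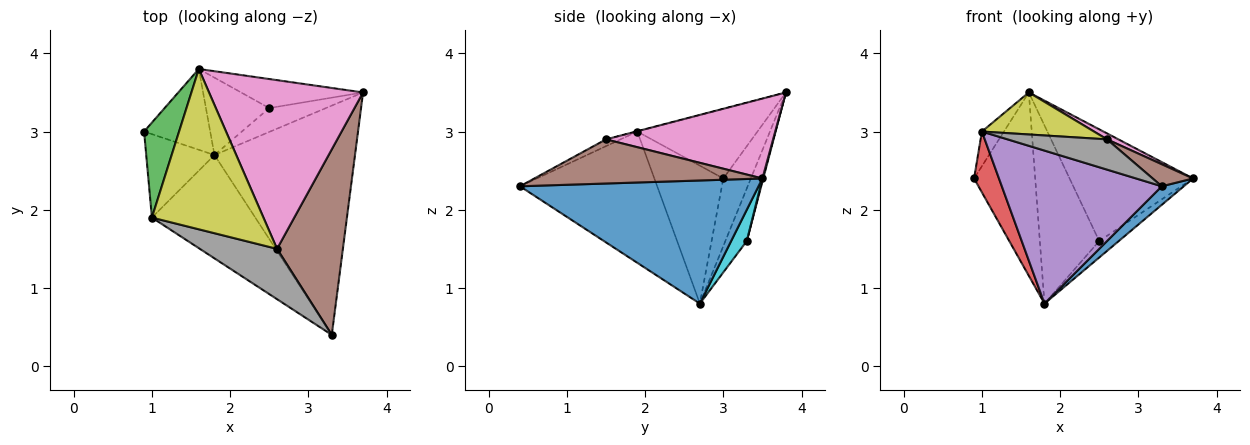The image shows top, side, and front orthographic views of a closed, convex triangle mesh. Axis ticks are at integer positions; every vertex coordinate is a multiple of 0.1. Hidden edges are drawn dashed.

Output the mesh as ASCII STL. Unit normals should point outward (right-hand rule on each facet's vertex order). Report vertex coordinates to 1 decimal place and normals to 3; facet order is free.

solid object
 facet normal 0.658 -0.061 -0.751
  outer loop
   vertex 1.8 2.7 0.8
   vertex 3.7 3.5 2.4
   vertex 3.3 0.4 2.3
  endloop
 endfacet
 facet normal -0.381 0.846 -0.373
  outer loop
   vertex 1.6 3.8 3.5
   vertex 1.8 2.7 0.8
   vertex 0.9 3.0 2.4
  endloop
 endfacet
 facet normal -0.882 0.162 0.443
  outer loop
   vertex 1.0 1.9 3.0
   vertex 1.6 3.8 3.5
   vertex 0.9 3.0 2.4
  endloop
 endfacet
 facet normal -0.853 -0.308 -0.422
  outer loop
   vertex 1.0 1.9 3.0
   vertex 0.9 3.0 2.4
   vertex 1.8 2.7 0.8
  endloop
 endfacet
 facet normal -0.579 -0.675 -0.456
  outer loop
   vertex 1.0 1.9 3.0
   vertex 1.8 2.7 0.8
   vertex 3.3 0.4 2.3
  endloop
 endfacet
 facet normal 0.554 -0.098 0.827
  outer loop
   vertex 2.6 1.5 2.9
   vertex 3.3 0.4 2.3
   vertex 3.7 3.5 2.4
  endloop
 endfacet
 facet normal 0.460 -0.031 0.887
  outer loop
   vertex 2.6 1.5 2.9
   vertex 3.7 3.5 2.4
   vertex 1.6 3.8 3.5
  endloop
 endfacet
 facet normal -0.075 -0.514 0.855
  outer loop
   vertex 2.6 1.5 2.9
   vertex 1.0 1.9 3.0
   vertex 3.3 0.4 2.3
  endloop
 endfacet
 facet normal -0.003 -0.254 0.967
  outer loop
   vertex 2.6 1.5 2.9
   vertex 1.6 3.8 3.5
   vertex 1.0 1.9 3.0
  endloop
 endfacet
 facet normal 0.414 0.517 -0.750
  outer loop
   vertex 2.5 3.3 1.6
   vertex 3.7 3.5 2.4
   vertex 1.8 2.7 0.8
  endloop
 endfacet
 facet normal 0.006 0.968 -0.252
  outer loop
   vertex 2.5 3.3 1.6
   vertex 1.6 3.8 3.5
   vertex 3.7 3.5 2.4
  endloop
 endfacet
 facet normal -0.314 0.871 -0.378
  outer loop
   vertex 2.5 3.3 1.6
   vertex 1.8 2.7 0.8
   vertex 1.6 3.8 3.5
  endloop
 endfacet
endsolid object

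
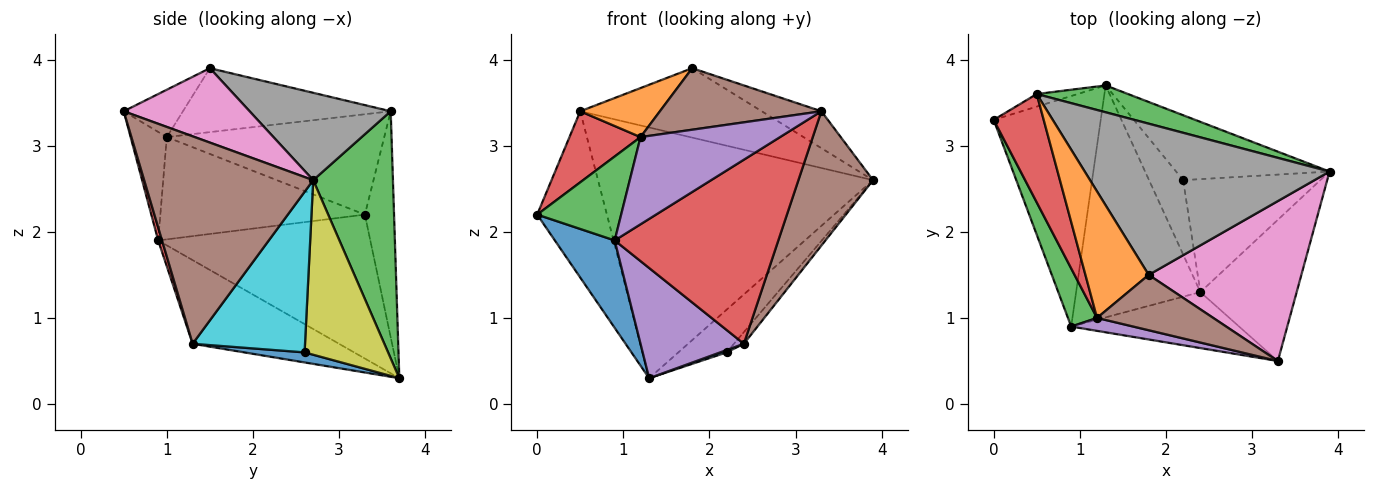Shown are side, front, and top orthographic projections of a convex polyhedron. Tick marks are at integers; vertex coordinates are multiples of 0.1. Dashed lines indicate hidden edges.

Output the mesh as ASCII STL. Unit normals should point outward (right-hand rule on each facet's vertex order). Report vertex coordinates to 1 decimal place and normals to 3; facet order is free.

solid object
 facet normal -0.783 -0.221 -0.582
  outer loop
   vertex 0.9 0.9 1.9
   vertex 0.0 3.3 2.2
   vertex 1.3 3.7 0.3
  endloop
 endfacet
 facet normal -0.385 0.920 -0.070
  outer loop
   vertex 0.5 3.6 3.4
   vertex 1.3 3.7 0.3
   vertex 0.0 3.3 2.2
  endloop
 endfacet
 facet normal 0.277 0.955 0.102
  outer loop
   vertex 0.5 3.6 3.4
   vertex 3.9 2.7 2.6
   vertex 1.3 3.7 0.3
  endloop
 endfacet
 facet normal 0.022 -0.957 -0.291
  outer loop
   vertex 2.4 1.3 0.7
   vertex 3.3 0.5 3.4
   vertex 0.9 0.9 1.9
  endloop
 endfacet
 facet normal -0.520 -0.367 -0.772
  outer loop
   vertex 2.4 1.3 0.7
   vertex 0.9 0.9 1.9
   vertex 1.3 3.7 0.3
  endloop
 endfacet
 facet normal 0.842 -0.372 -0.391
  outer loop
   vertex 2.4 1.3 0.7
   vertex 3.9 2.7 2.6
   vertex 3.3 0.5 3.4
  endloop
 endfacet
 facet normal 0.429 0.203 0.880
  outer loop
   vertex 1.8 1.5 3.9
   vertex 3.3 0.5 3.4
   vertex 3.9 2.7 2.6
  endloop
 endfacet
 facet normal 0.308 0.397 0.865
  outer loop
   vertex 1.8 1.5 3.9
   vertex 3.9 2.7 2.6
   vertex 0.5 3.6 3.4
  endloop
 endfacet
 facet normal 0.689 0.399 -0.605
  outer loop
   vertex 2.2 2.6 0.6
   vertex 1.3 3.7 0.3
   vertex 3.9 2.7 2.6
  endloop
 endfacet
 facet normal 0.759 0.067 -0.648
  outer loop
   vertex 2.2 2.6 0.6
   vertex 3.9 2.7 2.6
   vertex 2.4 1.3 0.7
  endloop
 endfacet
 facet normal 0.283 -0.030 -0.959
  outer loop
   vertex 2.2 2.6 0.6
   vertex 2.4 1.3 0.7
   vertex 1.3 3.7 0.3
  endloop
 endfacet
 facet normal -0.686 -0.263 0.679
  outer loop
   vertex 1.2 1.0 3.1
   vertex 1.8 1.5 3.9
   vertex 0.5 3.6 3.4
  endloop
 endfacet
 facet normal -0.895 -0.367 0.254
  outer loop
   vertex 1.2 1.0 3.1
   vertex 0.0 3.3 2.2
   vertex 0.9 0.9 1.9
  endloop
 endfacet
 facet normal -0.859 -0.281 0.428
  outer loop
   vertex 1.2 1.0 3.1
   vertex 0.5 3.6 3.4
   vertex 0.0 3.3 2.2
  endloop
 endfacet
 facet normal -0.248 -0.958 0.142
  outer loop
   vertex 1.2 1.0 3.1
   vertex 0.9 0.9 1.9
   vertex 3.3 0.5 3.4
  endloop
 endfacet
 facet normal -0.263 -0.717 0.645
  outer loop
   vertex 1.2 1.0 3.1
   vertex 3.3 0.5 3.4
   vertex 1.8 1.5 3.9
  endloop
 endfacet
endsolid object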